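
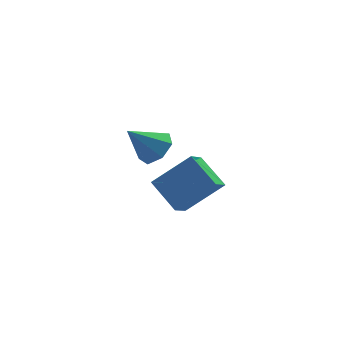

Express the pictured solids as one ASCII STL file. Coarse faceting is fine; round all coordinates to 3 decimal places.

solid 
facet normal 0.682 0.021 -0.731
outer loop
vertex 2.403 -3.083 1.732
vertex 1.799 -3.342 1.161
vertex 2.018 -2.531 1.389
endloop
endfacet
facet normal 0.178 0.606 0.775
outer loop
vertex 2.403 -3.083 1.732
vertex 2.018 -2.531 1.389
vertex 0.681 -3.378 2.359
endloop
endfacet
facet normal 0.682 0.021 -0.731
outer loop
vertex 2.018 -2.531 1.389
vertex 1.799 -3.342 1.161
vertex 1.469 -2.59 0.875
endloop
endfacet
facet normal -0.359 0.890 0.282
outer loop
vertex 2.018 -2.531 1.389
vertex 1.469 -2.59 0.875
vertex 0.681 -3.378 2.359
endloop
endfacet
facet normal 0.682 0.021 -0.731
outer loop
vertex 1.469 -2.59 0.875
vertex 1.799 -3.342 1.161
vertex 1.168 -3.214 0.576
endloop
endfacet
facet normal -0.847 0.498 -0.186
outer loop
vertex 1.469 -2.59 0.875
vertex 1.168 -3.214 0.576
vertex 0.681 -3.378 2.359
endloop
endfacet
facet normal 0.682 0.023 -0.731
outer loop
vertex 1.168 -3.214 0.576
vertex 1.799 -3.342 1.161
vertex 1.343 -3.935 0.717
endloop
endfacet
facet normal -0.920 -0.277 -0.277
outer loop
vertex 1.168 -3.214 0.576
vertex 1.343 -3.935 0.717
vertex 0.681 -3.378 2.359
endloop
endfacet
facet normal 0.682 0.023 -0.731
outer loop
vertex 1.343 -3.935 0.717
vertex 1.799 -3.342 1.161
vertex 1.862 -4.209 1.193
endloop
endfacet
facet normal -0.521 -0.850 0.078
outer loop
vertex 1.343 -3.935 0.717
vertex 1.862 -4.209 1.193
vertex 0.681 -3.378 2.359
endloop
endfacet
facet normal 0.682 0.023 -0.731
outer loop
vertex 1.862 -4.209 1.193
vertex 1.799 -3.342 1.161
vertex 2.333 -3.83 1.644
endloop
endfacet
facet normal 0.049 -0.789 0.612
outer loop
vertex 1.862 -4.209 1.193
vertex 2.333 -3.83 1.644
vertex 0.681 -3.378 2.359
endloop
endfacet
facet normal 0.682 0.022 -0.731
outer loop
vertex 2.333 -3.83 1.644
vertex 1.799 -3.342 1.161
vertex 2.403 -3.083 1.732
endloop
endfacet
facet normal 0.360 -0.142 0.922
outer loop
vertex 2.333 -3.83 1.644
vertex 2.403 -3.083 1.732
vertex 0.681 -3.378 2.359
endloop
endfacet
facet normal -0.775 0.031 -0.631
outer loop
vertex 2.19 -0.835 -2.645
vertex 2.829 -0.013 -3.39
vertex 2.859 -2.16 -3.533
endloop
endfacet
facet normal -0.499 -0.642 0.582
outer loop
vertex 4.511 -2.227 -2.19
vertex 2.19 -0.835 -2.645
vertex 2.859 -2.16 -3.533
endloop
endfacet
facet normal -0.775 0.031 -0.631
outer loop
vertex 2.859 -2.16 -3.533
vertex 2.829 -0.013 -3.39
vertex 3.498 -1.339 -4.278
endloop
endfacet
facet normal 0.386 -0.766 -0.513
outer loop
vertex 3.498 -1.339 -4.278
vertex 4.511 -2.227 -2.19
vertex 2.859 -2.16 -3.533
endloop
endfacet
facet normal -0.387 0.766 0.514
outer loop
vertex 2.19 -0.835 -2.645
vertex 4.481 -0.08 -2.047
vertex 2.829 -0.013 -3.39
endloop
endfacet
facet normal -0.499 -0.642 0.582
outer loop
vertex 3.842 -0.901 -1.302
vertex 2.19 -0.835 -2.645
vertex 4.511 -2.227 -2.19
endloop
endfacet
facet normal -0.386 0.766 0.513
outer loop
vertex 3.842 -0.901 -1.302
vertex 4.481 -0.08 -2.047
vertex 2.19 -0.835 -2.645
endloop
endfacet
facet normal 0.499 0.642 -0.582
outer loop
vertex 2.829 -0.013 -3.39
vertex 4.481 -0.08 -2.047
vertex 3.498 -1.339 -4.278
endloop
endfacet
facet normal 0.387 -0.766 -0.513
outer loop
vertex 5.15 -1.405 -2.935
vertex 4.511 -2.227 -2.19
vertex 3.498 -1.339 -4.278
endloop
endfacet
facet normal 0.499 0.642 -0.582
outer loop
vertex 3.498 -1.339 -4.278
vertex 4.481 -0.08 -2.047
vertex 5.15 -1.405 -2.935
endloop
endfacet
facet normal 0.775 -0.031 0.631
outer loop
vertex 5.15 -1.405 -2.935
vertex 3.842 -0.901 -1.302
vertex 4.511 -2.227 -2.19
endloop
endfacet
facet normal 0.775 -0.031 0.631
outer loop
vertex 4.481 -0.08 -2.047
vertex 3.842 -0.901 -1.302
vertex 5.15 -1.405 -2.935
endloop
endfacet

endsolid


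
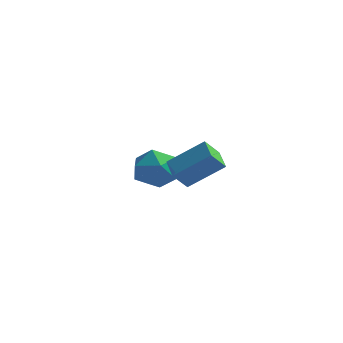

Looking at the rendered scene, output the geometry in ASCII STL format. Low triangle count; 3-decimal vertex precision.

solid 
facet normal -0.542 0.425 0.725
outer loop
vertex -3.742 4.926 -1.343
vertex -4.629 4.057 -1.496
vertex -3.696 3.863 -0.685
endloop
endfacet
facet normal 0.155 0.525 0.837
outer loop
vertex -3.742 4.926 -1.343
vertex -3.696 3.863 -0.685
vertex -2.649 4.339 -1.178
endloop
endfacet
facet normal 0.424 0.865 0.269
outer loop
vertex -3.742 4.926 -1.343
vertex -2.649 4.339 -1.178
vertex -2.936 4.827 -2.295
endloop
endfacet
facet normal -0.108 0.975 -0.193
outer loop
vertex -3.742 4.926 -1.343
vertex -2.936 4.827 -2.295
vertex -4.159 4.653 -2.491
endloop
endfacet
facet normal -0.705 0.704 0.089
outer loop
vertex -3.742 4.926 -1.343
vertex -4.159 4.653 -2.491
vertex -4.629 4.057 -1.496
endloop
endfacet
facet normal 0.466 -0.116 0.877
outer loop
vertex -2.649 4.339 -1.178
vertex -3.696 3.863 -0.685
vertex -2.861 3.107 -1.229
endloop
endfacet
facet normal -0.663 -0.277 0.696
outer loop
vertex -3.696 3.863 -0.685
vertex -4.629 4.057 -1.496
vertex -4.084 2.933 -1.425
endloop
endfacet
facet normal -0.927 0.173 -0.334
outer loop
vertex -4.629 4.057 -1.496
vertex -4.159 4.653 -2.491
vertex -4.371 3.421 -2.542
endloop
endfacet
facet normal 0.040 0.612 -0.790
outer loop
vertex -4.159 4.653 -2.491
vertex -2.936 4.827 -2.295
vertex -3.324 3.897 -3.035
endloop
endfacet
facet normal 0.900 0.434 -0.042
outer loop
vertex -2.936 4.827 -2.295
vertex -2.649 4.339 -1.178
vertex -2.391 3.703 -2.224
endloop
endfacet
facet normal 0.108 -0.975 0.193
outer loop
vertex -3.278 2.834 -2.377
vertex -2.861 3.107 -1.229
vertex -4.084 2.933 -1.425
endloop
endfacet
facet normal -0.424 -0.865 -0.269
outer loop
vertex -3.278 2.834 -2.377
vertex -4.084 2.933 -1.425
vertex -4.371 3.421 -2.542
endloop
endfacet
facet normal -0.155 -0.525 -0.837
outer loop
vertex -3.278 2.834 -2.377
vertex -4.371 3.421 -2.542
vertex -3.324 3.897 -3.035
endloop
endfacet
facet normal 0.542 -0.425 -0.725
outer loop
vertex -3.278 2.834 -2.377
vertex -3.324 3.897 -3.035
vertex -2.391 3.703 -2.224
endloop
endfacet
facet normal 0.705 -0.704 -0.089
outer loop
vertex -3.278 2.834 -2.377
vertex -2.391 3.703 -2.224
vertex -2.861 3.107 -1.229
endloop
endfacet
facet normal -0.040 -0.612 0.790
outer loop
vertex -4.084 2.933 -1.425
vertex -2.861 3.107 -1.229
vertex -3.696 3.863 -0.685
endloop
endfacet
facet normal -0.900 -0.434 0.042
outer loop
vertex -4.371 3.421 -2.542
vertex -4.084 2.933 -1.425
vertex -4.629 4.057 -1.496
endloop
endfacet
facet normal -0.466 0.116 -0.877
outer loop
vertex -3.324 3.897 -3.035
vertex -4.371 3.421 -2.542
vertex -4.159 4.653 -2.491
endloop
endfacet
facet normal 0.663 0.277 -0.696
outer loop
vertex -2.391 3.703 -2.224
vertex -3.324 3.897 -3.035
vertex -2.936 4.827 -2.295
endloop
endfacet
facet normal 0.927 -0.173 0.334
outer loop
vertex -2.861 3.107 -1.229
vertex -2.391 3.703 -2.224
vertex -2.649 4.339 -1.178
endloop
endfacet
facet normal -0.336 -0.573 0.747
outer loop
vertex 1.946 -1.643 2.303
vertex 1.231 -0.791 2.634
vertex 0.536 -2.365 1.115
endloop
endfacet
facet normal 0.616 -0.734 -0.286
outer loop
vertex 0.909 -1.729 0.286
vertex 1.946 -1.643 2.303
vertex 0.536 -2.365 1.115
endloop
endfacet
facet normal -0.336 -0.573 0.747
outer loop
vertex 0.536 -2.365 1.115
vertex 1.231 -0.791 2.634
vertex -0.179 -1.513 1.446
endloop
endfacet
facet normal -0.712 -0.364 -0.600
outer loop
vertex -0.179 -1.513 1.446
vertex 0.909 -1.729 0.286
vertex 0.536 -2.365 1.115
endloop
endfacet
facet normal 0.712 0.364 0.600
outer loop
vertex 1.946 -1.643 2.303
vertex 1.604 -0.155 1.805
vertex 1.231 -0.791 2.634
endloop
endfacet
facet normal 0.616 -0.734 -0.286
outer loop
vertex 2.319 -1.007 1.474
vertex 1.946 -1.643 2.303
vertex 0.909 -1.729 0.286
endloop
endfacet
facet normal 0.712 0.364 0.600
outer loop
vertex 2.319 -1.007 1.474
vertex 1.604 -0.155 1.805
vertex 1.946 -1.643 2.303
endloop
endfacet
facet normal -0.616 0.734 0.286
outer loop
vertex 1.231 -0.791 2.634
vertex 1.604 -0.155 1.805
vertex -0.179 -1.513 1.446
endloop
endfacet
facet normal -0.712 -0.364 -0.600
outer loop
vertex 0.194 -0.877 0.617
vertex 0.909 -1.729 0.286
vertex -0.179 -1.513 1.446
endloop
endfacet
facet normal -0.616 0.734 0.286
outer loop
vertex -0.179 -1.513 1.446
vertex 1.604 -0.155 1.805
vertex 0.194 -0.877 0.617
endloop
endfacet
facet normal 0.336 0.573 -0.747
outer loop
vertex 0.194 -0.877 0.617
vertex 2.319 -1.007 1.474
vertex 0.909 -1.729 0.286
endloop
endfacet
facet normal 0.336 0.573 -0.747
outer loop
vertex 1.604 -0.155 1.805
vertex 2.319 -1.007 1.474
vertex 0.194 -0.877 0.617
endloop
endfacet

endsolid


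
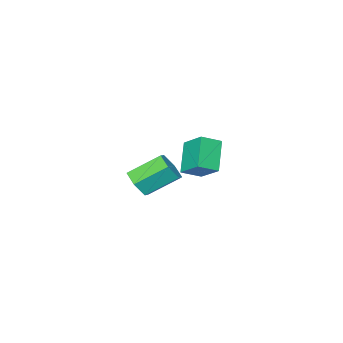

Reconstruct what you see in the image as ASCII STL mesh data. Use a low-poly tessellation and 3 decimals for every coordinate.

solid 
facet normal 0.687 -0.466 -0.558
outer loop
vertex 2.824 -1.382 1.058
vertex 2.402 -1.151 0.345
vertex 3.012 -0.639 0.669
endloop
endfacet
facet normal 0.693 0.189 0.696
outer loop
vertex 2.824 -1.382 1.058
vertex 3.012 -0.639 0.669
vertex 1.58 -0.541 2.068
endloop
endfacet
facet normal 0.693 0.189 0.696
outer loop
vertex 1.58 -0.541 2.068
vertex 3.012 -0.639 0.669
vertex 1.768 0.203 1.679
endloop
endfacet
facet normal -0.687 0.465 0.558
outer loop
vertex 1.58 -0.541 2.068
vertex 1.768 0.203 1.679
vertex 1.158 -0.309 1.355
endloop
endfacet
facet normal 0.687 -0.465 -0.559
outer loop
vertex 3.012 -0.639 0.669
vertex 2.402 -1.151 0.345
vertex 2.59 -0.407 -0.043
endloop
endfacet
facet normal 0.536 0.843 -0.043
outer loop
vertex 3.012 -0.639 0.669
vertex 2.59 -0.407 -0.043
vertex 1.768 0.203 1.679
endloop
endfacet
facet normal 0.536 0.843 -0.043
outer loop
vertex 1.768 0.203 1.679
vertex 2.59 -0.407 -0.043
vertex 1.346 0.435 0.966
endloop
endfacet
facet normal -0.687 0.465 0.558
outer loop
vertex 1.768 0.203 1.679
vertex 1.346 0.435 0.966
vertex 1.158 -0.309 1.355
endloop
endfacet
facet normal 0.687 -0.465 -0.558
outer loop
vertex 2.59 -0.407 -0.043
vertex 2.402 -1.151 0.345
vertex 1.98 -0.919 -0.368
endloop
endfacet
facet normal -0.156 0.655 -0.739
outer loop
vertex 2.59 -0.407 -0.043
vertex 1.98 -0.919 -0.368
vertex 1.346 0.435 0.966
endloop
endfacet
facet normal -0.158 0.655 -0.739
outer loop
vertex 1.346 0.435 0.966
vertex 1.98 -0.919 -0.368
vertex 0.736 -0.078 0.642
endloop
endfacet
facet normal -0.687 0.465 0.558
outer loop
vertex 1.346 0.435 0.966
vertex 0.736 -0.078 0.642
vertex 1.158 -0.309 1.355
endloop
endfacet
facet normal 0.687 -0.465 -0.558
outer loop
vertex 1.98 -0.919 -0.368
vertex 2.402 -1.151 0.345
vertex 1.792 -1.663 0.021
endloop
endfacet
facet normal -0.693 -0.189 -0.696
outer loop
vertex 1.98 -0.919 -0.368
vertex 1.792 -1.663 0.021
vertex 0.736 -0.078 0.642
endloop
endfacet
facet normal -0.693 -0.189 -0.696
outer loop
vertex 0.736 -0.078 0.642
vertex 1.792 -1.663 0.021
vertex 0.548 -0.821 1.031
endloop
endfacet
facet normal -0.687 0.466 0.558
outer loop
vertex 0.736 -0.078 0.642
vertex 0.548 -0.821 1.031
vertex 1.158 -0.309 1.355
endloop
endfacet
facet normal 0.687 -0.465 -0.558
outer loop
vertex 1.792 -1.663 0.021
vertex 2.402 -1.151 0.345
vertex 2.214 -1.895 0.734
endloop
endfacet
facet normal -0.536 -0.843 0.043
outer loop
vertex 1.792 -1.663 0.021
vertex 2.214 -1.895 0.734
vertex 0.548 -0.821 1.031
endloop
endfacet
facet normal -0.536 -0.843 0.043
outer loop
vertex 0.548 -0.821 1.031
vertex 2.214 -1.895 0.734
vertex 0.97 -1.053 1.743
endloop
endfacet
facet normal -0.687 0.465 0.559
outer loop
vertex 0.548 -0.821 1.031
vertex 0.97 -1.053 1.743
vertex 1.158 -0.309 1.355
endloop
endfacet
facet normal 0.687 -0.465 -0.558
outer loop
vertex 2.214 -1.895 0.734
vertex 2.402 -1.151 0.345
vertex 2.824 -1.382 1.058
endloop
endfacet
facet normal 0.157 -0.654 0.740
outer loop
vertex 2.214 -1.895 0.734
vertex 2.824 -1.382 1.058
vertex 0.97 -1.053 1.743
endloop
endfacet
facet normal 0.157 -0.656 0.739
outer loop
vertex 0.97 -1.053 1.743
vertex 2.824 -1.382 1.058
vertex 1.58 -0.541 2.068
endloop
endfacet
facet normal -0.687 0.465 0.558
outer loop
vertex 0.97 -1.053 1.743
vertex 1.58 -0.541 2.068
vertex 1.158 -0.309 1.355
endloop
endfacet
facet normal -0.496 -0.455 0.740
outer loop
vertex -3.668 -5.15 -0.171
vertex -3.595 -3.811 0.701
vertex -4.674 -4.797 -0.629
endloop
endfacet
facet normal -0.046 -0.837 -0.545
outer loop
vertex -3.725 -3.929 -2.041
vertex -3.668 -5.15 -0.171
vertex -4.674 -4.797 -0.629
endloop
endfacet
facet normal -0.497 -0.454 0.740
outer loop
vertex -4.674 -4.797 -0.629
vertex -3.595 -3.811 0.701
vertex -4.6 -3.458 0.243
endloop
endfacet
facet normal -0.867 0.305 -0.395
outer loop
vertex -4.6 -3.458 0.243
vertex -3.725 -3.929 -2.041
vertex -4.674 -4.797 -0.629
endloop
endfacet
facet normal 0.867 -0.305 0.395
outer loop
vertex -3.668 -5.15 -0.171
vertex -2.646 -2.943 -0.711
vertex -3.595 -3.811 0.701
endloop
endfacet
facet normal -0.046 -0.837 -0.545
outer loop
vertex -2.72 -4.282 -1.583
vertex -3.668 -5.15 -0.171
vertex -3.725 -3.929 -2.041
endloop
endfacet
facet normal 0.867 -0.305 0.395
outer loop
vertex -2.72 -4.282 -1.583
vertex -2.646 -2.943 -0.711
vertex -3.668 -5.15 -0.171
endloop
endfacet
facet normal 0.046 0.837 0.545
outer loop
vertex -3.595 -3.811 0.701
vertex -2.646 -2.943 -0.711
vertex -4.6 -3.458 0.243
endloop
endfacet
facet normal -0.867 0.304 -0.395
outer loop
vertex -3.652 -2.59 -1.169
vertex -3.725 -3.929 -2.041
vertex -4.6 -3.458 0.243
endloop
endfacet
facet normal 0.046 0.837 0.545
outer loop
vertex -4.6 -3.458 0.243
vertex -2.646 -2.943 -0.711
vertex -3.652 -2.59 -1.169
endloop
endfacet
facet normal 0.497 0.454 -0.739
outer loop
vertex -3.652 -2.59 -1.169
vertex -2.72 -4.282 -1.583
vertex -3.725 -3.929 -2.041
endloop
endfacet
facet normal 0.496 0.454 -0.740
outer loop
vertex -2.646 -2.943 -0.711
vertex -2.72 -4.282 -1.583
vertex -3.652 -2.59 -1.169
endloop
endfacet

endsolid


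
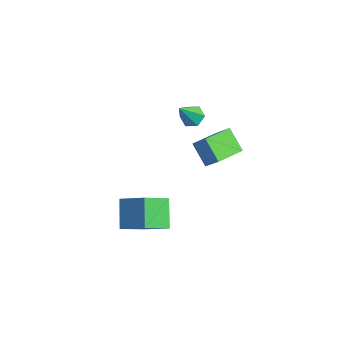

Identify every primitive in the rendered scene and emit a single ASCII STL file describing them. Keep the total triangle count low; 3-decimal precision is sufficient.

solid 
facet normal -0.078 0.559 -0.826
outer loop
vertex 0.917 1.171 2.666
vertex 0.333 1.338 2.834
vertex 0.826 1.683 3.021
endloop
endfacet
facet normal 0.963 -0.014 0.267
outer loop
vertex 0.917 1.171 2.666
vertex 0.826 1.683 3.021
vertex 0.467 0.382 4.246
endloop
endfacet
facet normal -0.078 0.559 -0.826
outer loop
vertex 0.826 1.683 3.021
vertex 0.333 1.338 2.834
vertex 0.242 1.85 3.189
endloop
endfacet
facet normal 0.374 0.579 0.725
outer loop
vertex 0.826 1.683 3.021
vertex 0.242 1.85 3.189
vertex 0.467 0.382 4.246
endloop
endfacet
facet normal -0.079 0.559 -0.826
outer loop
vertex 0.242 1.85 3.189
vertex 0.333 1.338 2.834
vertex -0.251 1.504 3.002
endloop
endfacet
facet normal -0.565 0.423 0.708
outer loop
vertex 0.242 1.85 3.189
vertex -0.251 1.504 3.002
vertex 0.467 0.382 4.246
endloop
endfacet
facet normal -0.079 0.558 -0.826
outer loop
vertex -0.251 1.504 3.002
vertex 0.333 1.338 2.834
vertex -0.159 0.992 2.647
endloop
endfacet
facet normal -0.916 -0.327 0.234
outer loop
vertex -0.251 1.504 3.002
vertex -0.159 0.992 2.647
vertex 0.467 0.382 4.246
endloop
endfacet
facet normal -0.079 0.558 -0.826
outer loop
vertex -0.159 0.992 2.647
vertex 0.333 1.338 2.834
vertex 0.425 0.826 2.479
endloop
endfacet
facet normal -0.325 -0.919 -0.223
outer loop
vertex -0.159 0.992 2.647
vertex 0.425 0.826 2.479
vertex 0.467 0.382 4.246
endloop
endfacet
facet normal -0.078 0.559 -0.826
outer loop
vertex 0.425 0.826 2.479
vertex 0.333 1.338 2.834
vertex 0.917 1.171 2.666
endloop
endfacet
facet normal 0.613 -0.763 -0.206
outer loop
vertex 0.425 0.826 2.479
vertex 0.917 1.171 2.666
vertex 0.467 0.382 4.246
endloop
endfacet
facet normal -0.603 0.503 0.619
outer loop
vertex -0.356 -2.623 -1.617
vertex 0.892 -2.135 -0.799
vertex -0.234 -1.205 -2.651
endloop
endfacet
facet normal -0.795 -0.311 -0.521
outer loop
vertex 0.748 -2.025 -3.661
vertex -0.356 -2.623 -1.617
vertex -0.234 -1.205 -2.651
endloop
endfacet
facet normal -0.603 0.503 0.619
outer loop
vertex -0.234 -1.205 -2.651
vertex 0.892 -2.135 -0.799
vertex 1.014 -0.716 -1.834
endloop
endfacet
facet normal 0.069 0.806 -0.588
outer loop
vertex 1.014 -0.716 -1.834
vertex 0.748 -2.025 -3.661
vertex -0.234 -1.205 -2.651
endloop
endfacet
facet normal -0.070 -0.806 0.587
outer loop
vertex -0.356 -2.623 -1.617
vertex 1.874 -2.955 -1.809
vertex 0.892 -2.135 -0.799
endloop
endfacet
facet normal -0.795 -0.311 -0.521
outer loop
vertex 0.626 -3.444 -2.626
vertex -0.356 -2.623 -1.617
vertex 0.748 -2.025 -3.661
endloop
endfacet
facet normal -0.069 -0.806 0.588
outer loop
vertex 0.626 -3.444 -2.626
vertex 1.874 -2.955 -1.809
vertex -0.356 -2.623 -1.617
endloop
endfacet
facet normal 0.795 0.311 0.520
outer loop
vertex 0.892 -2.135 -0.799
vertex 1.874 -2.955 -1.809
vertex 1.014 -0.716 -1.834
endloop
endfacet
facet normal 0.070 0.806 -0.588
outer loop
vertex 1.996 -1.537 -2.843
vertex 0.748 -2.025 -3.661
vertex 1.014 -0.716 -1.834
endloop
endfacet
facet normal 0.795 0.311 0.521
outer loop
vertex 1.014 -0.716 -1.834
vertex 1.874 -2.955 -1.809
vertex 1.996 -1.537 -2.843
endloop
endfacet
facet normal 0.603 -0.503 -0.619
outer loop
vertex 1.996 -1.537 -2.843
vertex 0.626 -3.444 -2.626
vertex 0.748 -2.025 -3.661
endloop
endfacet
facet normal 0.603 -0.503 -0.619
outer loop
vertex 1.874 -2.955 -1.809
vertex 0.626 -3.444 -2.626
vertex 1.996 -1.537 -2.843
endloop
endfacet
facet normal -0.636 -0.158 -0.756
outer loop
vertex 0.381 1.316 0.676
vertex 0.329 2.909 0.386
vertex 1.453 1.192 -0.2
endloop
endfacet
facet normal 0.032 -0.983 0.179
outer loop
vertex 2.171 1.371 0.654
vertex 0.381 1.316 0.676
vertex 1.453 1.192 -0.2
endloop
endfacet
facet normal -0.635 -0.158 -0.756
outer loop
vertex 1.453 1.192 -0.2
vertex 0.329 2.909 0.386
vertex 1.402 2.785 -0.49
endloop
endfacet
facet normal 0.772 -0.090 -0.630
outer loop
vertex 1.402 2.785 -0.49
vertex 2.171 1.371 0.654
vertex 1.453 1.192 -0.2
endloop
endfacet
facet normal -0.772 0.089 0.630
outer loop
vertex 0.381 1.316 0.676
vertex 1.047 3.088 1.24
vertex 0.329 2.909 0.386
endloop
endfacet
facet normal 0.032 -0.983 0.179
outer loop
vertex 1.098 1.495 1.53
vertex 0.381 1.316 0.676
vertex 2.171 1.371 0.654
endloop
endfacet
facet normal -0.772 0.090 0.629
outer loop
vertex 1.098 1.495 1.53
vertex 1.047 3.088 1.24
vertex 0.381 1.316 0.676
endloop
endfacet
facet normal -0.032 0.983 -0.179
outer loop
vertex 0.329 2.909 0.386
vertex 1.047 3.088 1.24
vertex 1.402 2.785 -0.49
endloop
endfacet
facet normal 0.772 -0.089 -0.629
outer loop
vertex 2.119 2.964 0.364
vertex 2.171 1.371 0.654
vertex 1.402 2.785 -0.49
endloop
endfacet
facet normal -0.032 0.983 -0.179
outer loop
vertex 1.402 2.785 -0.49
vertex 1.047 3.088 1.24
vertex 2.119 2.964 0.364
endloop
endfacet
facet normal 0.635 0.158 0.756
outer loop
vertex 2.119 2.964 0.364
vertex 1.098 1.495 1.53
vertex 2.171 1.371 0.654
endloop
endfacet
facet normal 0.636 0.158 0.756
outer loop
vertex 1.047 3.088 1.24
vertex 1.098 1.495 1.53
vertex 2.119 2.964 0.364
endloop
endfacet

endsolid


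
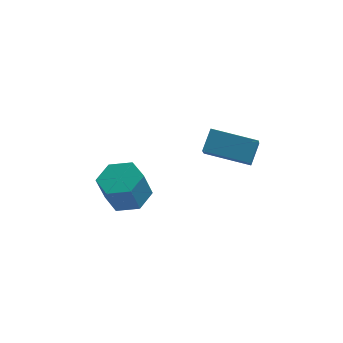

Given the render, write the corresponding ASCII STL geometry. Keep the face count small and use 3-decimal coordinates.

solid 
facet normal -0.974 0.117 0.192
outer loop
vertex 1.298 1.4 3.207
vertex 1.564 2.178 4.081
vertex 1.23 2.708 2.062
endloop
endfacet
facet normal -0.221 -0.649 -0.728
outer loop
vertex 3.276 2.462 1.659
vertex 1.298 1.4 3.207
vertex 1.23 2.708 2.062
endloop
endfacet
facet normal -0.974 0.117 0.192
outer loop
vertex 1.23 2.708 2.062
vertex 1.564 2.178 4.081
vertex 1.496 3.487 2.936
endloop
endfacet
facet normal -0.039 0.752 -0.658
outer loop
vertex 1.496 3.487 2.936
vertex 3.276 2.462 1.659
vertex 1.23 2.708 2.062
endloop
endfacet
facet normal 0.039 -0.752 0.658
outer loop
vertex 1.298 1.4 3.207
vertex 3.61 1.932 3.678
vertex 1.564 2.178 4.081
endloop
endfacet
facet normal -0.222 -0.648 -0.728
outer loop
vertex 3.344 1.153 2.804
vertex 1.298 1.4 3.207
vertex 3.276 2.462 1.659
endloop
endfacet
facet normal 0.039 -0.752 0.658
outer loop
vertex 3.344 1.153 2.804
vertex 3.61 1.932 3.678
vertex 1.298 1.4 3.207
endloop
endfacet
facet normal 0.221 0.649 0.728
outer loop
vertex 1.564 2.178 4.081
vertex 3.61 1.932 3.678
vertex 1.496 3.487 2.936
endloop
endfacet
facet normal -0.039 0.752 -0.658
outer loop
vertex 3.542 3.24 2.533
vertex 3.276 2.462 1.659
vertex 1.496 3.487 2.936
endloop
endfacet
facet normal 0.222 0.649 0.728
outer loop
vertex 1.496 3.487 2.936
vertex 3.61 1.932 3.678
vertex 3.542 3.24 2.533
endloop
endfacet
facet normal 0.974 -0.117 -0.192
outer loop
vertex 3.542 3.24 2.533
vertex 3.344 1.153 2.804
vertex 3.276 2.462 1.659
endloop
endfacet
facet normal 0.974 -0.117 -0.192
outer loop
vertex 3.61 1.932 3.678
vertex 3.344 1.153 2.804
vertex 3.542 3.24 2.533
endloop
endfacet
facet normal 0.188 0.311 -0.932
outer loop
vertex -1.631 3.25 -2.331
vertex -2.254 4.129 -2.163
vertex -1.189 4.165 -1.936
endloop
endfacet
facet normal 0.895 -0.446 0.031
outer loop
vertex -1.631 3.25 -2.331
vertex -1.189 4.165 -1.936
vertex -1.943 2.733 -0.785
endloop
endfacet
facet normal 0.894 -0.447 0.030
outer loop
vertex -1.943 2.733 -0.785
vertex -1.189 4.165 -1.936
vertex -1.5 3.647 -0.39
endloop
endfacet
facet normal -0.188 -0.312 0.931
outer loop
vertex -1.943 2.733 -0.785
vertex -1.5 3.647 -0.39
vertex -2.566 3.611 -0.617
endloop
endfacet
facet normal 0.188 0.311 -0.931
outer loop
vertex -1.189 4.165 -1.936
vertex -2.254 4.129 -2.163
vertex -1.811 5.043 -1.768
endloop
endfacet
facet normal 0.799 0.503 0.329
outer loop
vertex -1.189 4.165 -1.936
vertex -1.811 5.043 -1.768
vertex -1.5 3.647 -0.39
endloop
endfacet
facet normal 0.799 0.503 0.330
outer loop
vertex -1.5 3.647 -0.39
vertex -1.811 5.043 -1.768
vertex -2.123 4.526 -0.222
endloop
endfacet
facet normal -0.188 -0.311 0.932
outer loop
vertex -1.5 3.647 -0.39
vertex -2.123 4.526 -0.222
vertex -2.566 3.611 -0.617
endloop
endfacet
facet normal 0.188 0.312 -0.931
outer loop
vertex -1.811 5.043 -1.768
vertex -2.254 4.129 -2.163
vertex -2.877 5.007 -1.995
endloop
endfacet
facet normal -0.096 0.950 0.298
outer loop
vertex -1.811 5.043 -1.768
vertex -2.877 5.007 -1.995
vertex -2.123 4.526 -0.222
endloop
endfacet
facet normal -0.096 0.950 0.298
outer loop
vertex -2.123 4.526 -0.222
vertex -2.877 5.007 -1.995
vertex -3.189 4.49 -0.449
endloop
endfacet
facet normal -0.188 -0.311 0.932
outer loop
vertex -2.123 4.526 -0.222
vertex -3.189 4.49 -0.449
vertex -2.566 3.611 -0.617
endloop
endfacet
facet normal 0.188 0.312 -0.931
outer loop
vertex -2.877 5.007 -1.995
vertex -2.254 4.129 -2.163
vertex -3.32 4.093 -2.39
endloop
endfacet
facet normal -0.894 0.447 -0.031
outer loop
vertex -2.877 5.007 -1.995
vertex -3.32 4.093 -2.39
vertex -3.189 4.49 -0.449
endloop
endfacet
facet normal -0.895 0.445 -0.031
outer loop
vertex -3.189 4.49 -0.449
vertex -3.32 4.093 -2.39
vertex -3.631 3.575 -0.844
endloop
endfacet
facet normal -0.188 -0.311 0.932
outer loop
vertex -3.189 4.49 -0.449
vertex -3.631 3.575 -0.844
vertex -2.566 3.611 -0.617
endloop
endfacet
facet normal 0.188 0.311 -0.932
outer loop
vertex -3.32 4.093 -2.39
vertex -2.254 4.129 -2.163
vertex -2.697 3.214 -2.558
endloop
endfacet
facet normal -0.799 -0.503 -0.329
outer loop
vertex -3.32 4.093 -2.39
vertex -2.697 3.214 -2.558
vertex -3.631 3.575 -0.844
endloop
endfacet
facet normal -0.799 -0.503 -0.329
outer loop
vertex -3.631 3.575 -0.844
vertex -2.697 3.214 -2.558
vertex -3.009 2.697 -1.012
endloop
endfacet
facet normal -0.188 -0.311 0.931
outer loop
vertex -3.631 3.575 -0.844
vertex -3.009 2.697 -1.012
vertex -2.566 3.611 -0.617
endloop
endfacet
facet normal 0.188 0.311 -0.932
outer loop
vertex -2.697 3.214 -2.558
vertex -2.254 4.129 -2.163
vertex -1.631 3.25 -2.331
endloop
endfacet
facet normal 0.096 -0.950 -0.298
outer loop
vertex -2.697 3.214 -2.558
vertex -1.631 3.25 -2.331
vertex -3.009 2.697 -1.012
endloop
endfacet
facet normal 0.096 -0.950 -0.298
outer loop
vertex -3.009 2.697 -1.012
vertex -1.631 3.25 -2.331
vertex -1.943 2.733 -0.785
endloop
endfacet
facet normal -0.188 -0.312 0.931
outer loop
vertex -3.009 2.697 -1.012
vertex -1.943 2.733 -0.785
vertex -2.566 3.611 -0.617
endloop
endfacet

endsolid


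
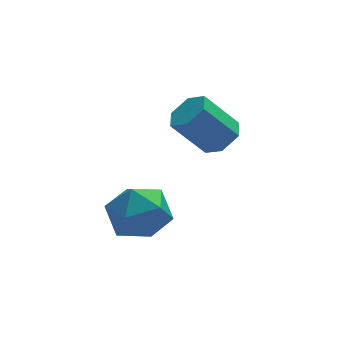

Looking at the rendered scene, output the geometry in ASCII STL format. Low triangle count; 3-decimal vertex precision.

solid 
facet normal 0.627 -0.150 -0.764
outer loop
vertex 3.4 -0.741 0.07
vertex 3.033 -0.188 -0.34
vertex 3.636 0.001 0.118
endloop
endfacet
facet normal 0.718 -0.270 0.642
outer loop
vertex 3.4 -0.741 0.07
vertex 3.636 0.001 0.118
vertex 2.334 -0.485 1.369
endloop
endfacet
facet normal 0.718 -0.270 0.642
outer loop
vertex 2.334 -0.485 1.369
vertex 3.636 0.001 0.118
vertex 2.57 0.257 1.417
endloop
endfacet
facet normal -0.627 0.150 0.765
outer loop
vertex 2.334 -0.485 1.369
vertex 2.57 0.257 1.417
vertex 1.967 0.068 0.96
endloop
endfacet
facet normal 0.627 -0.150 -0.764
outer loop
vertex 3.636 0.001 0.118
vertex 3.033 -0.188 -0.34
vertex 3.269 0.554 -0.292
endloop
endfacet
facet normal 0.621 0.689 0.374
outer loop
vertex 3.636 0.001 0.118
vertex 3.269 0.554 -0.292
vertex 2.57 0.257 1.417
endloop
endfacet
facet normal 0.621 0.689 0.374
outer loop
vertex 2.57 0.257 1.417
vertex 3.269 0.554 -0.292
vertex 2.203 0.81 1.007
endloop
endfacet
facet normal -0.627 0.151 0.765
outer loop
vertex 2.57 0.257 1.417
vertex 2.203 0.81 1.007
vertex 1.967 0.068 0.96
endloop
endfacet
facet normal 0.627 -0.150 -0.765
outer loop
vertex 3.269 0.554 -0.292
vertex 3.033 -0.188 -0.34
vertex 2.666 0.365 -0.749
endloop
endfacet
facet normal -0.097 0.958 -0.268
outer loop
vertex 3.269 0.554 -0.292
vertex 2.666 0.365 -0.749
vertex 2.203 0.81 1.007
endloop
endfacet
facet normal -0.097 0.958 -0.268
outer loop
vertex 2.203 0.81 1.007
vertex 2.666 0.365 -0.749
vertex 1.6 0.621 0.55
endloop
endfacet
facet normal -0.627 0.151 0.765
outer loop
vertex 2.203 0.81 1.007
vertex 1.6 0.621 0.55
vertex 1.967 0.068 0.96
endloop
endfacet
facet normal 0.627 -0.150 -0.765
outer loop
vertex 2.666 0.365 -0.749
vertex 3.033 -0.188 -0.34
vertex 2.43 -0.377 -0.797
endloop
endfacet
facet normal -0.718 0.270 -0.642
outer loop
vertex 2.666 0.365 -0.749
vertex 2.43 -0.377 -0.797
vertex 1.6 0.621 0.55
endloop
endfacet
facet normal -0.718 0.270 -0.642
outer loop
vertex 1.6 0.621 0.55
vertex 2.43 -0.377 -0.797
vertex 1.364 -0.121 0.502
endloop
endfacet
facet normal -0.627 0.150 0.764
outer loop
vertex 1.6 0.621 0.55
vertex 1.364 -0.121 0.502
vertex 1.967 0.068 0.96
endloop
endfacet
facet normal 0.627 -0.151 -0.765
outer loop
vertex 2.43 -0.377 -0.797
vertex 3.033 -0.188 -0.34
vertex 2.797 -0.93 -0.387
endloop
endfacet
facet normal -0.621 -0.689 -0.374
outer loop
vertex 2.43 -0.377 -0.797
vertex 2.797 -0.93 -0.387
vertex 1.364 -0.121 0.502
endloop
endfacet
facet normal -0.621 -0.689 -0.374
outer loop
vertex 1.364 -0.121 0.502
vertex 2.797 -0.93 -0.387
vertex 1.731 -0.674 0.912
endloop
endfacet
facet normal -0.627 0.150 0.764
outer loop
vertex 1.364 -0.121 0.502
vertex 1.731 -0.674 0.912
vertex 1.967 0.068 0.96
endloop
endfacet
facet normal 0.627 -0.151 -0.765
outer loop
vertex 2.797 -0.93 -0.387
vertex 3.033 -0.188 -0.34
vertex 3.4 -0.741 0.07
endloop
endfacet
facet normal 0.097 -0.958 0.268
outer loop
vertex 2.797 -0.93 -0.387
vertex 3.4 -0.741 0.07
vertex 1.731 -0.674 0.912
endloop
endfacet
facet normal 0.097 -0.958 0.268
outer loop
vertex 1.731 -0.674 0.912
vertex 3.4 -0.741 0.07
vertex 2.334 -0.485 1.369
endloop
endfacet
facet normal -0.627 0.150 0.765
outer loop
vertex 1.731 -0.674 0.912
vertex 2.334 -0.485 1.369
vertex 1.967 0.068 0.96
endloop
endfacet
facet normal -0.502 0.567 0.653
outer loop
vertex -1.458 -2.951 -0.534
vertex -0.679 -3.137 0.226
vertex -0.59 -2.273 -0.456
endloop
endfacet
facet normal -0.615 0.789 -0.016
outer loop
vertex -1.458 -2.951 -0.534
vertex -0.59 -2.273 -0.456
vertex -0.961 -2.582 -1.449
endloop
endfacet
facet normal -0.890 0.243 -0.385
outer loop
vertex -1.458 -2.951 -0.534
vertex -0.961 -2.582 -1.449
vertex -1.279 -3.637 -1.381
endloop
endfacet
facet normal -0.947 -0.315 0.055
outer loop
vertex -1.458 -2.951 -0.534
vertex -1.279 -3.637 -1.381
vertex -1.105 -3.98 -0.346
endloop
endfacet
facet normal -0.708 -0.115 0.697
outer loop
vertex -1.458 -2.951 -0.534
vertex -1.105 -3.98 -0.346
vertex -0.679 -3.137 0.226
endloop
endfacet
facet normal 0.018 0.953 -0.303
outer loop
vertex -0.961 -2.582 -1.449
vertex -0.59 -2.273 -0.456
vertex 0.125 -2.54 -1.254
endloop
endfacet
facet normal 0.200 0.594 0.779
outer loop
vertex -0.59 -2.273 -0.456
vertex -0.679 -3.137 0.226
vertex 0.299 -2.883 -0.219
endloop
endfacet
facet normal -0.133 -0.510 0.850
outer loop
vertex -0.679 -3.137 0.226
vertex -1.105 -3.98 -0.346
vertex -0.019 -3.938 -0.151
endloop
endfacet
facet normal -0.521 -0.833 -0.188
outer loop
vertex -1.105 -3.98 -0.346
vertex -1.279 -3.637 -1.381
vertex -0.39 -4.247 -1.144
endloop
endfacet
facet normal -0.428 0.071 -0.901
outer loop
vertex -1.279 -3.637 -1.381
vertex -0.961 -2.582 -1.449
vertex -0.301 -3.383 -1.826
endloop
endfacet
facet normal 0.947 0.315 -0.055
outer loop
vertex 0.478 -3.569 -1.066
vertex 0.125 -2.54 -1.254
vertex 0.299 -2.883 -0.219
endloop
endfacet
facet normal 0.890 -0.243 0.385
outer loop
vertex 0.478 -3.569 -1.066
vertex 0.299 -2.883 -0.219
vertex -0.019 -3.938 -0.151
endloop
endfacet
facet normal 0.615 -0.789 0.016
outer loop
vertex 0.478 -3.569 -1.066
vertex -0.019 -3.938 -0.151
vertex -0.39 -4.247 -1.144
endloop
endfacet
facet normal 0.502 -0.567 -0.653
outer loop
vertex 0.478 -3.569 -1.066
vertex -0.39 -4.247 -1.144
vertex -0.301 -3.383 -1.826
endloop
endfacet
facet normal 0.708 0.115 -0.697
outer loop
vertex 0.478 -3.569 -1.066
vertex -0.301 -3.383 -1.826
vertex 0.125 -2.54 -1.254
endloop
endfacet
facet normal 0.521 0.833 0.188
outer loop
vertex 0.299 -2.883 -0.219
vertex 0.125 -2.54 -1.254
vertex -0.59 -2.273 -0.456
endloop
endfacet
facet normal 0.428 -0.071 0.901
outer loop
vertex -0.019 -3.938 -0.151
vertex 0.299 -2.883 -0.219
vertex -0.679 -3.137 0.226
endloop
endfacet
facet normal -0.018 -0.953 0.303
outer loop
vertex -0.39 -4.247 -1.144
vertex -0.019 -3.938 -0.151
vertex -1.105 -3.98 -0.346
endloop
endfacet
facet normal -0.200 -0.594 -0.779
outer loop
vertex -0.301 -3.383 -1.826
vertex -0.39 -4.247 -1.144
vertex -1.279 -3.637 -1.381
endloop
endfacet
facet normal 0.133 0.510 -0.850
outer loop
vertex 0.125 -2.54 -1.254
vertex -0.301 -3.383 -1.826
vertex -0.961 -2.582 -1.449
endloop
endfacet

endsolid


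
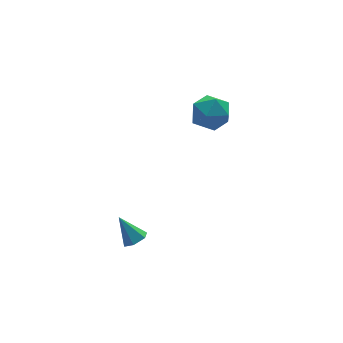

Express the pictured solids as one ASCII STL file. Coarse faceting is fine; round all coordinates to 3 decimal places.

solid 
facet normal 0.293 -0.549 -0.782
outer loop
vertex -2.254 -4.102 -2.116
vertex -2.512 -3.7 -2.495
vertex -1.93 -3.63 -2.326
endloop
endfacet
facet normal 0.643 -0.103 0.759
outer loop
vertex -2.254 -4.102 -2.116
vertex -1.93 -3.63 -2.326
vertex -2.928 -2.92 -1.385
endloop
endfacet
facet normal 0.293 -0.551 -0.782
outer loop
vertex -1.93 -3.63 -2.326
vertex -2.512 -3.7 -2.495
vertex -2.188 -3.228 -2.706
endloop
endfacet
facet normal 0.701 0.673 0.236
outer loop
vertex -1.93 -3.63 -2.326
vertex -2.188 -3.228 -2.706
vertex -2.928 -2.92 -1.385
endloop
endfacet
facet normal 0.293 -0.551 -0.782
outer loop
vertex -2.188 -3.228 -2.706
vertex -2.512 -3.7 -2.495
vertex -2.77 -3.298 -2.875
endloop
endfacet
facet normal -0.044 0.967 -0.250
outer loop
vertex -2.188 -3.228 -2.706
vertex -2.77 -3.298 -2.875
vertex -2.928 -2.92 -1.385
endloop
endfacet
facet normal 0.293 -0.551 -0.782
outer loop
vertex -2.77 -3.298 -2.875
vertex -2.512 -3.7 -2.495
vertex -3.094 -3.77 -2.664
endloop
endfacet
facet normal -0.847 0.486 -0.213
outer loop
vertex -2.77 -3.298 -2.875
vertex -3.094 -3.77 -2.664
vertex -2.928 -2.92 -1.385
endloop
endfacet
facet normal 0.293 -0.549 -0.783
outer loop
vertex -3.094 -3.77 -2.664
vertex -2.512 -3.7 -2.495
vertex -2.835 -4.172 -2.285
endloop
endfacet
facet normal -0.905 -0.290 0.310
outer loop
vertex -3.094 -3.77 -2.664
vertex -2.835 -4.172 -2.285
vertex -2.928 -2.92 -1.385
endloop
endfacet
facet normal 0.294 -0.549 -0.782
outer loop
vertex -2.835 -4.172 -2.285
vertex -2.512 -3.7 -2.495
vertex -2.254 -4.102 -2.116
endloop
endfacet
facet normal -0.161 -0.584 0.796
outer loop
vertex -2.835 -4.172 -2.285
vertex -2.254 -4.102 -2.116
vertex -2.928 -2.92 -1.385
endloop
endfacet
facet normal -0.106 0.467 0.878
outer loop
vertex 3.664 1.422 0.991
vertex 2.71 0.951 1.126
vertex 3.6 0.473 1.488
endloop
endfacet
facet normal 0.583 0.346 0.735
outer loop
vertex 3.664 1.422 0.991
vertex 3.6 0.473 1.488
vertex 4.384 0.656 0.78
endloop
endfacet
facet normal 0.739 0.663 0.115
outer loop
vertex 3.664 1.422 0.991
vertex 4.384 0.656 0.78
vertex 3.979 1.246 -0.019
endloop
endfacet
facet normal 0.147 0.981 -0.125
outer loop
vertex 3.664 1.422 0.991
vertex 3.979 1.246 -0.019
vertex 2.945 1.428 0.195
endloop
endfacet
facet normal -0.376 0.860 0.346
outer loop
vertex 3.664 1.422 0.991
vertex 2.945 1.428 0.195
vertex 2.71 0.951 1.126
endloop
endfacet
facet normal 0.670 -0.358 0.650
outer loop
vertex 4.384 0.656 0.78
vertex 3.6 0.473 1.488
vertex 3.875 -0.288 0.785
endloop
endfacet
facet normal -0.445 -0.161 0.881
outer loop
vertex 3.6 0.473 1.488
vertex 2.71 0.951 1.126
vertex 2.841 -0.106 0.999
endloop
endfacet
facet normal -0.880 0.475 0.021
outer loop
vertex 2.71 0.951 1.126
vertex 2.945 1.428 0.195
vertex 2.436 0.484 0.2
endloop
endfacet
facet normal -0.035 0.671 -0.740
outer loop
vertex 2.945 1.428 0.195
vertex 3.979 1.246 -0.019
vertex 3.22 0.667 -0.508
endloop
endfacet
facet normal 0.923 0.157 -0.352
outer loop
vertex 3.979 1.246 -0.019
vertex 4.384 0.656 0.78
vertex 4.11 0.189 -0.146
endloop
endfacet
facet normal -0.147 -0.981 0.125
outer loop
vertex 3.156 -0.282 -0.011
vertex 3.875 -0.288 0.785
vertex 2.841 -0.106 0.999
endloop
endfacet
facet normal -0.739 -0.663 -0.115
outer loop
vertex 3.156 -0.282 -0.011
vertex 2.841 -0.106 0.999
vertex 2.436 0.484 0.2
endloop
endfacet
facet normal -0.583 -0.346 -0.735
outer loop
vertex 3.156 -0.282 -0.011
vertex 2.436 0.484 0.2
vertex 3.22 0.667 -0.508
endloop
endfacet
facet normal 0.106 -0.467 -0.878
outer loop
vertex 3.156 -0.282 -0.011
vertex 3.22 0.667 -0.508
vertex 4.11 0.189 -0.146
endloop
endfacet
facet normal 0.376 -0.860 -0.346
outer loop
vertex 3.156 -0.282 -0.011
vertex 4.11 0.189 -0.146
vertex 3.875 -0.288 0.785
endloop
endfacet
facet normal 0.035 -0.671 0.740
outer loop
vertex 2.841 -0.106 0.999
vertex 3.875 -0.288 0.785
vertex 3.6 0.473 1.488
endloop
endfacet
facet normal -0.923 -0.157 0.352
outer loop
vertex 2.436 0.484 0.2
vertex 2.841 -0.106 0.999
vertex 2.71 0.951 1.126
endloop
endfacet
facet normal -0.670 0.358 -0.650
outer loop
vertex 3.22 0.667 -0.508
vertex 2.436 0.484 0.2
vertex 2.945 1.428 0.195
endloop
endfacet
facet normal 0.445 0.161 -0.881
outer loop
vertex 4.11 0.189 -0.146
vertex 3.22 0.667 -0.508
vertex 3.979 1.246 -0.019
endloop
endfacet
facet normal 0.880 -0.475 -0.021
outer loop
vertex 3.875 -0.288 0.785
vertex 4.11 0.189 -0.146
vertex 4.384 0.656 0.78
endloop
endfacet

endsolid


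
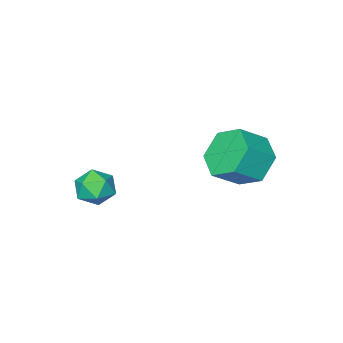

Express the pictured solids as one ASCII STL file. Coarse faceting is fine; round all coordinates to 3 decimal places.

solid 
facet normal -0.481 0.135 0.866
outer loop
vertex 2.612 -1.333 -1.087
vertex 2.014 -1.774 -1.35
vertex 2.613 -2.112 -0.965
endloop
endfacet
facet normal 0.225 0.151 0.963
outer loop
vertex 2.612 -1.333 -1.087
vertex 2.613 -2.112 -0.965
vertex 3.278 -1.745 -1.178
endloop
endfacet
facet normal 0.492 0.672 0.554
outer loop
vertex 2.612 -1.333 -1.087
vertex 3.278 -1.745 -1.178
vertex 3.09 -1.181 -1.696
endloop
endfacet
facet normal -0.049 0.977 0.205
outer loop
vertex 2.612 -1.333 -1.087
vertex 3.09 -1.181 -1.696
vertex 2.309 -1.198 -1.802
endloop
endfacet
facet normal -0.651 0.646 0.398
outer loop
vertex 2.612 -1.333 -1.087
vertex 2.309 -1.198 -1.802
vertex 2.014 -1.774 -1.35
endloop
endfacet
facet normal 0.493 -0.469 0.733
outer loop
vertex 3.278 -1.745 -1.178
vertex 2.613 -2.112 -0.965
vertex 3.091 -2.442 -1.498
endloop
endfacet
facet normal -0.650 -0.495 0.577
outer loop
vertex 2.613 -2.112 -0.965
vertex 2.014 -1.774 -1.35
vertex 2.31 -2.459 -1.604
endloop
endfacet
facet normal -0.926 0.332 -0.182
outer loop
vertex 2.014 -1.774 -1.35
vertex 2.309 -1.198 -1.802
vertex 2.122 -1.895 -2.122
endloop
endfacet
facet normal 0.048 0.868 -0.494
outer loop
vertex 2.309 -1.198 -1.802
vertex 3.09 -1.181 -1.696
vertex 2.787 -1.528 -2.335
endloop
endfacet
facet normal 0.925 0.373 0.071
outer loop
vertex 3.09 -1.181 -1.696
vertex 3.278 -1.745 -1.178
vertex 3.386 -1.866 -1.95
endloop
endfacet
facet normal 0.049 -0.977 -0.205
outer loop
vertex 2.788 -2.307 -2.213
vertex 3.091 -2.442 -1.498
vertex 2.31 -2.459 -1.604
endloop
endfacet
facet normal -0.492 -0.672 -0.554
outer loop
vertex 2.788 -2.307 -2.213
vertex 2.31 -2.459 -1.604
vertex 2.122 -1.895 -2.122
endloop
endfacet
facet normal -0.225 -0.151 -0.963
outer loop
vertex 2.788 -2.307 -2.213
vertex 2.122 -1.895 -2.122
vertex 2.787 -1.528 -2.335
endloop
endfacet
facet normal 0.481 -0.135 -0.866
outer loop
vertex 2.788 -2.307 -2.213
vertex 2.787 -1.528 -2.335
vertex 3.386 -1.866 -1.95
endloop
endfacet
facet normal 0.651 -0.646 -0.398
outer loop
vertex 2.788 -2.307 -2.213
vertex 3.386 -1.866 -1.95
vertex 3.091 -2.442 -1.498
endloop
endfacet
facet normal -0.048 -0.868 0.494
outer loop
vertex 2.31 -2.459 -1.604
vertex 3.091 -2.442 -1.498
vertex 2.613 -2.112 -0.965
endloop
endfacet
facet normal -0.925 -0.373 -0.071
outer loop
vertex 2.122 -1.895 -2.122
vertex 2.31 -2.459 -1.604
vertex 2.014 -1.774 -1.35
endloop
endfacet
facet normal -0.493 0.469 -0.733
outer loop
vertex 2.787 -1.528 -2.335
vertex 2.122 -1.895 -2.122
vertex 2.309 -1.198 -1.802
endloop
endfacet
facet normal 0.650 0.495 -0.577
outer loop
vertex 3.386 -1.866 -1.95
vertex 2.787 -1.528 -2.335
vertex 3.09 -1.181 -1.696
endloop
endfacet
facet normal 0.926 -0.332 0.182
outer loop
vertex 3.091 -2.442 -1.498
vertex 3.386 -1.866 -1.95
vertex 3.278 -1.745 -1.178
endloop
endfacet
facet normal -0.793 0.163 -0.587
outer loop
vertex -0.852 1.331 -1.3
vertex -1.483 1.273 -0.463
vertex -1.079 2.198 -0.753
endloop
endfacet
facet normal 0.570 0.540 -0.620
outer loop
vertex -0.852 1.331 -1.3
vertex -1.079 2.198 -0.753
vertex 0.155 1.125 -0.554
endloop
endfacet
facet normal 0.570 0.540 -0.620
outer loop
vertex 0.155 1.125 -0.554
vertex -1.079 2.198 -0.753
vertex -0.072 1.992 -0.007
endloop
endfacet
facet normal 0.793 -0.163 0.587
outer loop
vertex 0.155 1.125 -0.554
vertex -0.072 1.992 -0.007
vertex -0.477 1.067 0.283
endloop
endfacet
facet normal -0.793 0.162 -0.587
outer loop
vertex -1.079 2.198 -0.753
vertex -1.483 1.273 -0.463
vertex -1.711 2.14 0.084
endloop
endfacet
facet normal 0.097 0.985 0.141
outer loop
vertex -1.079 2.198 -0.753
vertex -1.711 2.14 0.084
vertex -0.072 1.992 -0.007
endloop
endfacet
facet normal 0.097 0.985 0.141
outer loop
vertex -0.072 1.992 -0.007
vertex -1.711 2.14 0.084
vertex -0.704 1.934 0.83
endloop
endfacet
facet normal 0.793 -0.163 0.587
outer loop
vertex -0.072 1.992 -0.007
vertex -0.704 1.934 0.83
vertex -0.477 1.067 0.283
endloop
endfacet
facet normal -0.793 0.162 -0.587
outer loop
vertex -1.711 2.14 0.084
vertex -1.483 1.273 -0.463
vertex -2.115 1.215 0.374
endloop
endfacet
facet normal -0.473 0.445 0.761
outer loop
vertex -1.711 2.14 0.084
vertex -2.115 1.215 0.374
vertex -0.704 1.934 0.83
endloop
endfacet
facet normal -0.473 0.445 0.761
outer loop
vertex -0.704 1.934 0.83
vertex -2.115 1.215 0.374
vertex -1.108 1.009 1.12
endloop
endfacet
facet normal 0.793 -0.163 0.587
outer loop
vertex -0.704 1.934 0.83
vertex -1.108 1.009 1.12
vertex -0.477 1.067 0.283
endloop
endfacet
facet normal -0.793 0.163 -0.587
outer loop
vertex -2.115 1.215 0.374
vertex -1.483 1.273 -0.463
vertex -1.888 0.348 -0.173
endloop
endfacet
facet normal -0.570 -0.540 0.620
outer loop
vertex -2.115 1.215 0.374
vertex -1.888 0.348 -0.173
vertex -1.108 1.009 1.12
endloop
endfacet
facet normal -0.570 -0.540 0.620
outer loop
vertex -1.108 1.009 1.12
vertex -1.888 0.348 -0.173
vertex -0.881 0.142 0.573
endloop
endfacet
facet normal 0.793 -0.163 0.587
outer loop
vertex -1.108 1.009 1.12
vertex -0.881 0.142 0.573
vertex -0.477 1.067 0.283
endloop
endfacet
facet normal -0.793 0.163 -0.587
outer loop
vertex -1.888 0.348 -0.173
vertex -1.483 1.273 -0.463
vertex -1.256 0.406 -1.01
endloop
endfacet
facet normal -0.097 -0.985 -0.141
outer loop
vertex -1.888 0.348 -0.173
vertex -1.256 0.406 -1.01
vertex -0.881 0.142 0.573
endloop
endfacet
facet normal -0.097 -0.985 -0.141
outer loop
vertex -0.881 0.142 0.573
vertex -1.256 0.406 -1.01
vertex -0.249 0.2 -0.264
endloop
endfacet
facet normal 0.793 -0.162 0.587
outer loop
vertex -0.881 0.142 0.573
vertex -0.249 0.2 -0.264
vertex -0.477 1.067 0.283
endloop
endfacet
facet normal -0.793 0.163 -0.587
outer loop
vertex -1.256 0.406 -1.01
vertex -1.483 1.273 -0.463
vertex -0.852 1.331 -1.3
endloop
endfacet
facet normal 0.473 -0.445 -0.761
outer loop
vertex -1.256 0.406 -1.01
vertex -0.852 1.331 -1.3
vertex -0.249 0.2 -0.264
endloop
endfacet
facet normal 0.473 -0.445 -0.761
outer loop
vertex -0.249 0.2 -0.264
vertex -0.852 1.331 -1.3
vertex 0.155 1.125 -0.554
endloop
endfacet
facet normal 0.793 -0.162 0.587
outer loop
vertex -0.249 0.2 -0.264
vertex 0.155 1.125 -0.554
vertex -0.477 1.067 0.283
endloop
endfacet

endsolid


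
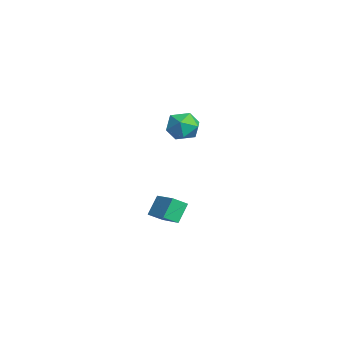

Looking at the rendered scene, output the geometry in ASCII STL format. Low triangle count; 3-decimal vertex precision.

solid 
facet normal 0.184 0.840 0.510
outer loop
vertex -2.545 1.71 1.498
vertex -2.287 1.197 2.25
vertex -1.642 1.447 1.605
endloop
endfacet
facet normal 0.295 0.936 -0.190
outer loop
vertex -2.545 1.71 1.498
vertex -1.642 1.447 1.605
vertex -2.05 1.403 0.752
endloop
endfacet
facet normal -0.313 0.787 -0.532
outer loop
vertex -2.545 1.71 1.498
vertex -2.05 1.403 0.752
vertex -2.947 1.126 0.87
endloop
endfacet
facet normal -0.800 0.599 -0.045
outer loop
vertex -2.545 1.71 1.498
vertex -2.947 1.126 0.87
vertex -3.094 0.999 1.797
endloop
endfacet
facet normal -0.492 0.632 0.600
outer loop
vertex -2.545 1.71 1.498
vertex -3.094 0.999 1.797
vertex -2.287 1.197 2.25
endloop
endfacet
facet normal 0.788 0.467 -0.401
outer loop
vertex -2.05 1.403 0.752
vertex -1.642 1.447 1.605
vertex -1.486 0.701 1.043
endloop
endfacet
facet normal 0.609 0.311 0.730
outer loop
vertex -1.642 1.447 1.605
vertex -2.287 1.197 2.25
vertex -1.633 0.574 1.97
endloop
endfacet
facet normal -0.484 -0.027 0.874
outer loop
vertex -2.287 1.197 2.25
vertex -3.094 0.999 1.797
vertex -2.53 0.297 2.088
endloop
endfacet
facet normal -0.983 -0.080 -0.167
outer loop
vertex -3.094 0.999 1.797
vertex -2.947 1.126 0.87
vertex -2.938 0.253 1.235
endloop
endfacet
facet normal -0.195 0.224 -0.955
outer loop
vertex -2.947 1.126 0.87
vertex -2.05 1.403 0.752
vertex -2.293 0.503 0.59
endloop
endfacet
facet normal 0.800 -0.599 0.045
outer loop
vertex -2.035 -0.01 1.342
vertex -1.486 0.701 1.043
vertex -1.633 0.574 1.97
endloop
endfacet
facet normal 0.313 -0.787 0.532
outer loop
vertex -2.035 -0.01 1.342
vertex -1.633 0.574 1.97
vertex -2.53 0.297 2.088
endloop
endfacet
facet normal -0.295 -0.936 0.190
outer loop
vertex -2.035 -0.01 1.342
vertex -2.53 0.297 2.088
vertex -2.938 0.253 1.235
endloop
endfacet
facet normal -0.184 -0.840 -0.510
outer loop
vertex -2.035 -0.01 1.342
vertex -2.938 0.253 1.235
vertex -2.293 0.503 0.59
endloop
endfacet
facet normal 0.492 -0.632 -0.600
outer loop
vertex -2.035 -0.01 1.342
vertex -2.293 0.503 0.59
vertex -1.486 0.701 1.043
endloop
endfacet
facet normal 0.983 0.080 0.167
outer loop
vertex -1.633 0.574 1.97
vertex -1.486 0.701 1.043
vertex -1.642 1.447 1.605
endloop
endfacet
facet normal 0.195 -0.224 0.955
outer loop
vertex -2.53 0.297 2.088
vertex -1.633 0.574 1.97
vertex -2.287 1.197 2.25
endloop
endfacet
facet normal -0.788 -0.467 0.401
outer loop
vertex -2.938 0.253 1.235
vertex -2.53 0.297 2.088
vertex -3.094 0.999 1.797
endloop
endfacet
facet normal -0.609 -0.311 -0.730
outer loop
vertex -2.293 0.503 0.59
vertex -2.938 0.253 1.235
vertex -2.947 1.126 0.87
endloop
endfacet
facet normal 0.484 0.027 -0.874
outer loop
vertex -1.486 0.701 1.043
vertex -2.293 0.503 0.59
vertex -2.05 1.403 0.752
endloop
endfacet
facet normal -0.399 0.467 0.789
outer loop
vertex 2.851 -1.516 -0.546
vertex 4.096 -1.085 -0.172
vertex 2.749 -0.822 -1.008
endloop
endfacet
facet normal -0.909 -0.315 -0.273
outer loop
vertex 3.204 -1.355 -1.908
vertex 2.851 -1.516 -0.546
vertex 2.749 -0.822 -1.008
endloop
endfacet
facet normal -0.398 0.468 0.789
outer loop
vertex 2.749 -0.822 -1.008
vertex 4.096 -1.085 -0.172
vertex 3.995 -0.391 -0.635
endloop
endfacet
facet normal -0.121 0.826 -0.550
outer loop
vertex 3.995 -0.391 -0.635
vertex 3.204 -1.355 -1.908
vertex 2.749 -0.822 -1.008
endloop
endfacet
facet normal 0.121 -0.826 0.550
outer loop
vertex 2.851 -1.516 -0.546
vertex 4.551 -1.618 -1.072
vertex 4.096 -1.085 -0.172
endloop
endfacet
facet normal -0.909 -0.314 -0.273
outer loop
vertex 3.305 -2.049 -1.445
vertex 2.851 -1.516 -0.546
vertex 3.204 -1.355 -1.908
endloop
endfacet
facet normal 0.121 -0.826 0.551
outer loop
vertex 3.305 -2.049 -1.445
vertex 4.551 -1.618 -1.072
vertex 2.851 -1.516 -0.546
endloop
endfacet
facet normal 0.909 0.315 0.273
outer loop
vertex 4.096 -1.085 -0.172
vertex 4.551 -1.618 -1.072
vertex 3.995 -0.391 -0.635
endloop
endfacet
facet normal -0.121 0.826 -0.551
outer loop
vertex 4.449 -0.924 -1.534
vertex 3.204 -1.355 -1.908
vertex 3.995 -0.391 -0.635
endloop
endfacet
facet normal 0.909 0.315 0.272
outer loop
vertex 3.995 -0.391 -0.635
vertex 4.551 -1.618 -1.072
vertex 4.449 -0.924 -1.534
endloop
endfacet
facet normal 0.399 -0.468 -0.789
outer loop
vertex 4.449 -0.924 -1.534
vertex 3.305 -2.049 -1.445
vertex 3.204 -1.355 -1.908
endloop
endfacet
facet normal 0.398 -0.467 -0.790
outer loop
vertex 4.551 -1.618 -1.072
vertex 3.305 -2.049 -1.445
vertex 4.449 -0.924 -1.534
endloop
endfacet

endsolid


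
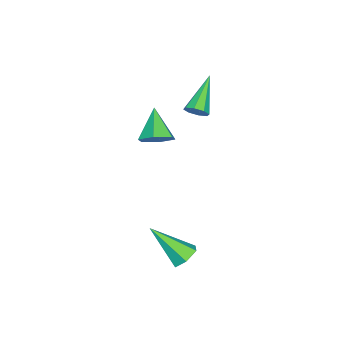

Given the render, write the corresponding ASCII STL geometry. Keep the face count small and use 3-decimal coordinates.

solid 
facet normal 0.635 0.386 -0.669
outer loop
vertex -0.404 -3.061 -0.997
vertex -0.928 -2.495 -1.168
vertex -0.395 -2.38 -0.596
endloop
endfacet
facet normal 0.456 -0.456 0.764
outer loop
vertex -0.404 -3.061 -0.997
vertex -0.395 -2.38 -0.596
vertex -1.932 -3.105 -0.112
endloop
endfacet
facet normal 0.635 0.385 -0.669
outer loop
vertex -0.395 -2.38 -0.596
vertex -0.928 -2.495 -1.168
vertex -0.919 -1.815 -0.768
endloop
endfacet
facet normal 0.109 0.381 0.918
outer loop
vertex -0.395 -2.38 -0.596
vertex -0.919 -1.815 -0.768
vertex -1.932 -3.105 -0.112
endloop
endfacet
facet normal 0.636 0.385 -0.669
outer loop
vertex -0.919 -1.815 -0.768
vertex -0.928 -2.495 -1.168
vertex -1.452 -1.929 -1.34
endloop
endfacet
facet normal -0.597 0.683 0.421
outer loop
vertex -0.919 -1.815 -0.768
vertex -1.452 -1.929 -1.34
vertex -1.932 -3.105 -0.112
endloop
endfacet
facet normal 0.636 0.386 -0.668
outer loop
vertex -1.452 -1.929 -1.34
vertex -0.928 -2.495 -1.168
vertex -1.46 -2.61 -1.741
endloop
endfacet
facet normal -0.961 0.149 -0.233
outer loop
vertex -1.452 -1.929 -1.34
vertex -1.46 -2.61 -1.741
vertex -1.932 -3.105 -0.112
endloop
endfacet
facet normal 0.636 0.386 -0.668
outer loop
vertex -1.46 -2.61 -1.741
vertex -0.928 -2.495 -1.168
vertex -0.936 -3.176 -1.569
endloop
endfacet
facet normal -0.615 -0.687 -0.387
outer loop
vertex -1.46 -2.61 -1.741
vertex -0.936 -3.176 -1.569
vertex -1.932 -3.105 -0.112
endloop
endfacet
facet normal 0.635 0.386 -0.669
outer loop
vertex -0.936 -3.176 -1.569
vertex -0.928 -2.495 -1.168
vertex -0.404 -3.061 -0.997
endloop
endfacet
facet normal 0.093 -0.989 0.112
outer loop
vertex -0.936 -3.176 -1.569
vertex -0.404 -3.061 -0.997
vertex -1.932 -3.105 -0.112
endloop
endfacet
facet normal -0.087 0.735 -0.672
outer loop
vertex 3.476 0.475 -4.517
vertex 2.886 0.617 -4.285
vertex 3.412 0.907 -4.036
endloop
endfacet
facet normal 0.976 -0.079 0.201
outer loop
vertex 3.476 0.475 -4.517
vertex 3.412 0.907 -4.036
vertex 3.054 -0.817 -2.975
endloop
endfacet
facet normal -0.087 0.735 -0.672
outer loop
vertex 3.412 0.907 -4.036
vertex 2.886 0.617 -4.285
vertex 2.821 1.049 -3.804
endloop
endfacet
facet normal 0.417 0.412 0.810
outer loop
vertex 3.412 0.907 -4.036
vertex 2.821 1.049 -3.804
vertex 3.054 -0.817 -2.975
endloop
endfacet
facet normal -0.086 0.735 -0.672
outer loop
vertex 2.821 1.049 -3.804
vertex 2.886 0.617 -4.285
vertex 2.295 0.76 -4.053
endloop
endfacet
facet normal -0.534 0.287 0.795
outer loop
vertex 2.821 1.049 -3.804
vertex 2.295 0.76 -4.053
vertex 3.054 -0.817 -2.975
endloop
endfacet
facet normal -0.086 0.735 -0.672
outer loop
vertex 2.295 0.76 -4.053
vertex 2.886 0.617 -4.285
vertex 2.36 0.328 -4.534
endloop
endfacet
facet normal -0.928 -0.330 0.171
outer loop
vertex 2.295 0.76 -4.053
vertex 2.36 0.328 -4.534
vertex 3.054 -0.817 -2.975
endloop
endfacet
facet normal -0.086 0.736 -0.672
outer loop
vertex 2.36 0.328 -4.534
vertex 2.886 0.617 -4.285
vertex 2.95 0.185 -4.766
endloop
endfacet
facet normal -0.370 -0.820 -0.437
outer loop
vertex 2.36 0.328 -4.534
vertex 2.95 0.185 -4.766
vertex 3.054 -0.817 -2.975
endloop
endfacet
facet normal -0.087 0.735 -0.672
outer loop
vertex 2.95 0.185 -4.766
vertex 2.886 0.617 -4.285
vertex 3.476 0.475 -4.517
endloop
endfacet
facet normal 0.583 -0.694 -0.422
outer loop
vertex 2.95 0.185 -4.766
vertex 3.476 0.475 -4.517
vertex 3.054 -0.817 -2.975
endloop
endfacet
facet normal 0.811 0.078 -0.581
outer loop
vertex -1.116 -0.949 1.135
vertex -1.426 -0.995 0.696
vertex -1.25 -0.583 0.997
endloop
endfacet
facet normal 0.267 0.424 0.865
outer loop
vertex -1.116 -0.949 1.135
vertex -1.25 -0.583 0.997
vertex -2.974 -1.145 1.804
endloop
endfacet
facet normal 0.811 0.077 -0.580
outer loop
vertex -1.25 -0.583 0.997
vertex -1.426 -0.995 0.696
vertex -1.487 -0.459 0.682
endloop
endfacet
facet normal -0.094 0.900 0.425
outer loop
vertex -1.25 -0.583 0.997
vertex -1.487 -0.459 0.682
vertex -2.974 -1.145 1.804
endloop
endfacet
facet normal 0.810 0.077 -0.581
outer loop
vertex -1.487 -0.459 0.682
vertex -1.426 -0.995 0.696
vertex -1.689 -0.649 0.375
endloop
endfacet
facet normal -0.519 0.836 -0.176
outer loop
vertex -1.487 -0.459 0.682
vertex -1.689 -0.649 0.375
vertex -2.974 -1.145 1.804
endloop
endfacet
facet normal 0.811 0.079 -0.580
outer loop
vertex -1.689 -0.649 0.375
vertex -1.426 -0.995 0.696
vertex -1.736 -1.042 0.256
endloop
endfacet
facet normal -0.761 0.270 -0.590
outer loop
vertex -1.689 -0.649 0.375
vertex -1.736 -1.042 0.256
vertex -2.974 -1.145 1.804
endloop
endfacet
facet normal 0.811 0.077 -0.580
outer loop
vertex -1.736 -1.042 0.256
vertex -1.426 -0.995 0.696
vertex -1.602 -1.407 0.395
endloop
endfacet
facet normal -0.676 -0.466 -0.571
outer loop
vertex -1.736 -1.042 0.256
vertex -1.602 -1.407 0.395
vertex -2.974 -1.145 1.804
endloop
endfacet
facet normal 0.809 0.079 -0.582
outer loop
vertex -1.602 -1.407 0.395
vertex -1.426 -0.995 0.696
vertex -1.364 -1.532 0.709
endloop
endfacet
facet normal -0.317 -0.939 -0.134
outer loop
vertex -1.602 -1.407 0.395
vertex -1.364 -1.532 0.709
vertex -2.974 -1.145 1.804
endloop
endfacet
facet normal 0.811 0.080 -0.580
outer loop
vertex -1.364 -1.532 0.709
vertex -1.426 -0.995 0.696
vertex -1.163 -1.342 1.016
endloop
endfacet
facet normal 0.109 -0.876 0.470
outer loop
vertex -1.364 -1.532 0.709
vertex -1.163 -1.342 1.016
vertex -2.974 -1.145 1.804
endloop
endfacet
facet normal 0.810 0.079 -0.581
outer loop
vertex -1.163 -1.342 1.016
vertex -1.426 -0.995 0.696
vertex -1.116 -0.949 1.135
endloop
endfacet
facet normal 0.351 -0.310 0.884
outer loop
vertex -1.163 -1.342 1.016
vertex -1.116 -0.949 1.135
vertex -2.974 -1.145 1.804
endloop
endfacet

endsolid


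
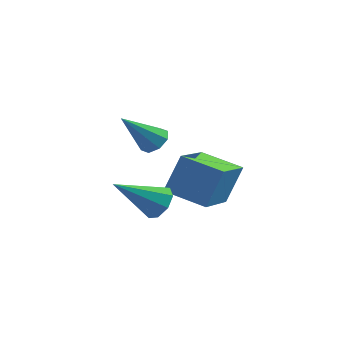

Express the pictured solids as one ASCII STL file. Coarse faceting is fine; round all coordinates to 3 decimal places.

solid 
facet normal -0.967 0.116 0.228
outer loop
vertex 2.635 0.145 0.509
vertex 2.689 2.161 -0.292
vertex 2.207 -0.445 -1.005
endloop
endfacet
facet normal -0.025 -0.929 0.369
outer loop
vertex 3.831 -0.641 -1.388
vertex 2.635 0.145 0.509
vertex 2.207 -0.445 -1.005
endloop
endfacet
facet normal -0.967 0.116 0.228
outer loop
vertex 2.207 -0.445 -1.005
vertex 2.689 2.161 -0.292
vertex 2.261 1.571 -1.806
endloop
endfacet
facet normal -0.255 -0.351 -0.901
outer loop
vertex 2.261 1.571 -1.806
vertex 3.831 -0.641 -1.388
vertex 2.207 -0.445 -1.005
endloop
endfacet
facet normal 0.255 0.351 0.901
outer loop
vertex 2.635 0.145 0.509
vertex 4.313 1.965 -0.675
vertex 2.689 2.161 -0.292
endloop
endfacet
facet normal -0.025 -0.929 0.369
outer loop
vertex 4.259 -0.051 0.126
vertex 2.635 0.145 0.509
vertex 3.831 -0.641 -1.388
endloop
endfacet
facet normal 0.255 0.351 0.901
outer loop
vertex 4.259 -0.051 0.126
vertex 4.313 1.965 -0.675
vertex 2.635 0.145 0.509
endloop
endfacet
facet normal 0.025 0.929 -0.369
outer loop
vertex 2.689 2.161 -0.292
vertex 4.313 1.965 -0.675
vertex 2.261 1.571 -1.806
endloop
endfacet
facet normal -0.255 -0.351 -0.901
outer loop
vertex 3.885 1.375 -2.189
vertex 3.831 -0.641 -1.388
vertex 2.261 1.571 -1.806
endloop
endfacet
facet normal 0.025 0.929 -0.369
outer loop
vertex 2.261 1.571 -1.806
vertex 4.313 1.965 -0.675
vertex 3.885 1.375 -2.189
endloop
endfacet
facet normal 0.967 -0.116 -0.228
outer loop
vertex 3.885 1.375 -2.189
vertex 4.259 -0.051 0.126
vertex 3.831 -0.641 -1.388
endloop
endfacet
facet normal 0.967 -0.116 -0.228
outer loop
vertex 4.313 1.965 -0.675
vertex 4.259 -0.051 0.126
vertex 3.885 1.375 -2.189
endloop
endfacet
facet normal 0.484 0.475 -0.735
outer loop
vertex 2.455 -1.444 1.63
vertex 2.083 -0.954 1.702
vertex 2.625 -1.132 1.944
endloop
endfacet
facet normal 0.613 -0.701 0.364
outer loop
vertex 2.455 -1.444 1.63
vertex 2.625 -1.132 1.944
vertex 1.217 -1.806 3.018
endloop
endfacet
facet normal 0.484 0.476 -0.734
outer loop
vertex 2.625 -1.132 1.944
vertex 2.083 -0.954 1.702
vertex 2.477 -0.715 2.117
endloop
endfacet
facet normal 0.632 -0.095 0.769
outer loop
vertex 2.625 -1.132 1.944
vertex 2.477 -0.715 2.117
vertex 1.217 -1.806 3.018
endloop
endfacet
facet normal 0.483 0.477 -0.734
outer loop
vertex 2.477 -0.715 2.117
vertex 2.083 -0.954 1.702
vertex 2.098 -0.439 2.047
endloop
endfacet
facet normal 0.193 0.482 0.854
outer loop
vertex 2.477 -0.715 2.117
vertex 2.098 -0.439 2.047
vertex 1.217 -1.806 3.018
endloop
endfacet
facet normal 0.484 0.477 -0.734
outer loop
vertex 2.098 -0.439 2.047
vertex 2.083 -0.954 1.702
vertex 1.71 -0.464 1.775
endloop
endfacet
facet normal -0.444 0.691 0.570
outer loop
vertex 2.098 -0.439 2.047
vertex 1.71 -0.464 1.775
vertex 1.217 -1.806 3.018
endloop
endfacet
facet normal 0.482 0.477 -0.735
outer loop
vertex 1.71 -0.464 1.775
vertex 2.083 -0.954 1.702
vertex 1.54 -0.776 1.461
endloop
endfacet
facet normal -0.908 0.411 0.083
outer loop
vertex 1.71 -0.464 1.775
vertex 1.54 -0.776 1.461
vertex 1.217 -1.806 3.018
endloop
endfacet
facet normal 0.482 0.476 -0.735
outer loop
vertex 1.54 -0.776 1.461
vertex 2.083 -0.954 1.702
vertex 1.688 -1.193 1.288
endloop
endfacet
facet normal -0.927 -0.195 -0.322
outer loop
vertex 1.54 -0.776 1.461
vertex 1.688 -1.193 1.288
vertex 1.217 -1.806 3.018
endloop
endfacet
facet normal 0.483 0.475 -0.735
outer loop
vertex 1.688 -1.193 1.288
vertex 2.083 -0.954 1.702
vertex 2.067 -1.47 1.358
endloop
endfacet
facet normal -0.489 -0.772 -0.407
outer loop
vertex 1.688 -1.193 1.288
vertex 2.067 -1.47 1.358
vertex 1.217 -1.806 3.018
endloop
endfacet
facet normal 0.484 0.475 -0.735
outer loop
vertex 2.067 -1.47 1.358
vertex 2.083 -0.954 1.702
vertex 2.455 -1.444 1.63
endloop
endfacet
facet normal 0.151 -0.981 -0.121
outer loop
vertex 2.067 -1.47 1.358
vertex 2.455 -1.444 1.63
vertex 1.217 -1.806 3.018
endloop
endfacet
facet normal 0.656 0.478 -0.584
outer loop
vertex 3.37 -3.125 -0.177
vertex 2.88 -2.614 -0.309
vertex 3.393 -2.712 0.187
endloop
endfacet
facet normal 0.501 -0.588 0.635
outer loop
vertex 3.37 -3.125 -0.177
vertex 3.393 -2.712 0.187
vertex 1.6 -3.546 0.829
endloop
endfacet
facet normal 0.656 0.479 -0.584
outer loop
vertex 3.393 -2.712 0.187
vertex 2.88 -2.614 -0.309
vertex 3.115 -2.242 0.26
endloop
endfacet
facet normal 0.319 0.042 0.947
outer loop
vertex 3.393 -2.712 0.187
vertex 3.115 -2.242 0.26
vertex 1.6 -3.546 0.829
endloop
endfacet
facet normal 0.657 0.478 -0.584
outer loop
vertex 3.115 -2.242 0.26
vertex 2.88 -2.614 -0.309
vertex 2.7 -1.989 -0.0
endloop
endfacet
facet normal -0.172 0.555 0.814
outer loop
vertex 3.115 -2.242 0.26
vertex 2.7 -1.989 -0.0
vertex 1.6 -3.546 0.829
endloop
endfacet
facet normal 0.658 0.478 -0.583
outer loop
vertex 2.7 -1.989 -0.0
vertex 2.88 -2.614 -0.309
vertex 2.391 -2.103 -0.442
endloop
endfacet
facet normal -0.689 0.654 0.313
outer loop
vertex 2.7 -1.989 -0.0
vertex 2.391 -2.103 -0.442
vertex 1.6 -3.546 0.829
endloop
endfacet
facet normal 0.657 0.477 -0.584
outer loop
vertex 2.391 -2.103 -0.442
vertex 2.88 -2.614 -0.309
vertex 2.368 -2.516 -0.805
endloop
endfacet
facet normal -0.925 0.279 -0.259
outer loop
vertex 2.391 -2.103 -0.442
vertex 2.368 -2.516 -0.805
vertex 1.6 -3.546 0.829
endloop
endfacet
facet normal 0.657 0.478 -0.583
outer loop
vertex 2.368 -2.516 -0.805
vertex 2.88 -2.614 -0.309
vertex 2.645 -2.987 -0.879
endloop
endfacet
facet normal -0.745 -0.348 -0.570
outer loop
vertex 2.368 -2.516 -0.805
vertex 2.645 -2.987 -0.879
vertex 1.6 -3.546 0.829
endloop
endfacet
facet normal 0.657 0.478 -0.583
outer loop
vertex 2.645 -2.987 -0.879
vertex 2.88 -2.614 -0.309
vertex 3.06 -3.239 -0.618
endloop
endfacet
facet normal -0.251 -0.864 -0.436
outer loop
vertex 2.645 -2.987 -0.879
vertex 3.06 -3.239 -0.618
vertex 1.6 -3.546 0.829
endloop
endfacet
facet normal 0.656 0.478 -0.584
outer loop
vertex 3.06 -3.239 -0.618
vertex 2.88 -2.614 -0.309
vertex 3.37 -3.125 -0.177
endloop
endfacet
facet normal 0.265 -0.962 0.063
outer loop
vertex 3.06 -3.239 -0.618
vertex 3.37 -3.125 -0.177
vertex 1.6 -3.546 0.829
endloop
endfacet

endsolid


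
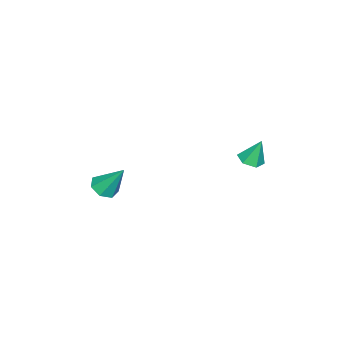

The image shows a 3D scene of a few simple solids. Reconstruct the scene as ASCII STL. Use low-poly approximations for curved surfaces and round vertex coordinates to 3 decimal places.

solid 
facet normal 0.125 -0.321 -0.939
outer loop
vertex -1.67 3.065 -1.037
vertex -2.098 2.6 -0.935
vertex -2.29 3.169 -1.155
endloop
endfacet
facet normal 0.146 0.984 0.098
outer loop
vertex -1.67 3.065 -1.037
vertex -2.29 3.169 -1.155
vertex -2.262 3.02 0.295
endloop
endfacet
facet normal 0.125 -0.321 -0.939
outer loop
vertex -2.29 3.169 -1.155
vertex -2.098 2.6 -0.935
vertex -2.718 2.704 -1.053
endloop
endfacet
facet normal -0.724 0.685 0.084
outer loop
vertex -2.29 3.169 -1.155
vertex -2.718 2.704 -1.053
vertex -2.262 3.02 0.295
endloop
endfacet
facet normal 0.125 -0.321 -0.939
outer loop
vertex -2.718 2.704 -1.053
vertex -2.098 2.6 -0.935
vertex -2.526 2.135 -0.833
endloop
endfacet
facet normal -0.920 -0.174 0.352
outer loop
vertex -2.718 2.704 -1.053
vertex -2.526 2.135 -0.833
vertex -2.262 3.02 0.295
endloop
endfacet
facet normal 0.126 -0.321 -0.939
outer loop
vertex -2.526 2.135 -0.833
vertex -2.098 2.6 -0.935
vertex -1.905 2.03 -0.714
endloop
endfacet
facet normal -0.245 -0.734 0.633
outer loop
vertex -2.526 2.135 -0.833
vertex -1.905 2.03 -0.714
vertex -2.262 3.02 0.295
endloop
endfacet
facet normal 0.126 -0.321 -0.939
outer loop
vertex -1.905 2.03 -0.714
vertex -2.098 2.6 -0.935
vertex -1.478 2.495 -0.816
endloop
endfacet
facet normal 0.627 -0.434 0.647
outer loop
vertex -1.905 2.03 -0.714
vertex -1.478 2.495 -0.816
vertex -2.262 3.02 0.295
endloop
endfacet
facet normal 0.126 -0.322 -0.939
outer loop
vertex -1.478 2.495 -0.816
vertex -2.098 2.6 -0.935
vertex -1.67 3.065 -1.037
endloop
endfacet
facet normal 0.822 0.424 0.380
outer loop
vertex -1.478 2.495 -0.816
vertex -1.67 3.065 -1.037
vertex -2.262 3.02 0.295
endloop
endfacet
facet normal 0.010 -0.561 -0.828
outer loop
vertex 0.609 -3.43 -3.663
vertex -0.091 -3.577 -3.572
vertex 0.211 -3.033 -3.937
endloop
endfacet
facet normal 0.721 0.692 -0.044
outer loop
vertex 0.609 -3.43 -3.663
vertex 0.211 -3.033 -3.937
vertex -0.109 -2.583 -2.108
endloop
endfacet
facet normal 0.010 -0.561 -0.828
outer loop
vertex 0.211 -3.033 -3.937
vertex -0.091 -3.577 -3.572
vertex -0.414 -3.046 -3.936
endloop
endfacet
facet normal -0.021 0.970 -0.242
outer loop
vertex 0.211 -3.033 -3.937
vertex -0.414 -3.046 -3.936
vertex -0.109 -2.583 -2.108
endloop
endfacet
facet normal 0.011 -0.561 -0.828
outer loop
vertex -0.414 -3.046 -3.936
vertex -0.091 -3.577 -3.572
vertex -0.795 -3.458 -3.662
endloop
endfacet
facet normal -0.748 0.663 -0.043
outer loop
vertex -0.414 -3.046 -3.936
vertex -0.795 -3.458 -3.662
vertex -0.109 -2.583 -2.108
endloop
endfacet
facet normal 0.011 -0.562 -0.827
outer loop
vertex -0.795 -3.458 -3.662
vertex -0.091 -3.577 -3.572
vertex -0.646 -3.959 -3.32
endloop
endfacet
facet normal -0.915 0.003 0.403
outer loop
vertex -0.795 -3.458 -3.662
vertex -0.646 -3.959 -3.32
vertex -0.109 -2.583 -2.108
endloop
endfacet
facet normal 0.011 -0.562 -0.827
outer loop
vertex -0.646 -3.959 -3.32
vertex -0.091 -3.577 -3.572
vertex -0.078 -4.172 -3.168
endloop
endfacet
facet normal -0.396 -0.515 0.760
outer loop
vertex -0.646 -3.959 -3.32
vertex -0.078 -4.172 -3.168
vertex -0.109 -2.583 -2.108
endloop
endfacet
facet normal 0.010 -0.562 -0.827
outer loop
vertex -0.078 -4.172 -3.168
vertex -0.091 -3.577 -3.572
vertex 0.48 -3.937 -3.321
endloop
endfacet
facet normal 0.418 -0.498 0.759
outer loop
vertex -0.078 -4.172 -3.168
vertex 0.48 -3.937 -3.321
vertex -0.109 -2.583 -2.108
endloop
endfacet
facet normal 0.010 -0.561 -0.828
outer loop
vertex 0.48 -3.937 -3.321
vertex -0.091 -3.577 -3.572
vertex 0.609 -3.43 -3.663
endloop
endfacet
facet normal 0.915 0.038 0.402
outer loop
vertex 0.48 -3.937 -3.321
vertex 0.609 -3.43 -3.663
vertex -0.109 -2.583 -2.108
endloop
endfacet

endsolid


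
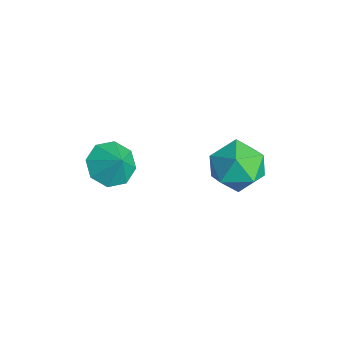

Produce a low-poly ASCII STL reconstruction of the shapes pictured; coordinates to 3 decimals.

solid 
facet normal -0.628 -0.188 -0.755
outer loop
vertex -1.673 -1.15 -0.631
vertex -2.338 -1.505 0.011
vertex -2.142 -0.614 -0.374
endloop
endfacet
facet normal 0.763 0.645 0.047
outer loop
vertex -1.673 -1.15 -0.631
vertex -2.142 -0.614 -0.374
vertex -1.642 -1.295 0.849
endloop
endfacet
facet normal -0.627 -0.188 -0.756
outer loop
vertex -2.142 -0.614 -0.374
vertex -2.338 -1.505 0.011
vertex -2.727 -0.599 0.108
endloop
endfacet
facet normal 0.318 0.878 0.359
outer loop
vertex -2.142 -0.614 -0.374
vertex -2.727 -0.599 0.108
vertex -1.642 -1.295 0.849
endloop
endfacet
facet normal -0.627 -0.188 -0.756
outer loop
vertex -2.727 -0.599 0.108
vertex -2.338 -1.505 0.011
vertex -3.084 -1.115 0.533
endloop
endfacet
facet normal -0.079 0.666 0.742
outer loop
vertex -2.727 -0.599 0.108
vertex -3.084 -1.115 0.533
vertex -1.642 -1.295 0.849
endloop
endfacet
facet normal -0.627 -0.188 -0.756
outer loop
vertex -3.084 -1.115 0.533
vertex -2.338 -1.505 0.011
vertex -3.004 -1.859 0.652
endloop
endfacet
facet normal -0.196 0.134 0.971
outer loop
vertex -3.084 -1.115 0.533
vertex -3.004 -1.859 0.652
vertex -1.642 -1.295 0.849
endloop
endfacet
facet normal -0.627 -0.189 -0.756
outer loop
vertex -3.004 -1.859 0.652
vertex -2.338 -1.505 0.011
vertex -2.534 -2.395 0.396
endloop
endfacet
facet normal 0.036 -0.405 0.914
outer loop
vertex -3.004 -1.859 0.652
vertex -2.534 -2.395 0.396
vertex -1.642 -1.295 0.849
endloop
endfacet
facet normal -0.628 -0.188 -0.755
outer loop
vertex -2.534 -2.395 0.396
vertex -2.338 -1.505 0.011
vertex -1.95 -2.41 -0.086
endloop
endfacet
facet normal 0.481 -0.638 0.602
outer loop
vertex -2.534 -2.395 0.396
vertex -1.95 -2.41 -0.086
vertex -1.642 -1.295 0.849
endloop
endfacet
facet normal -0.628 -0.188 -0.756
outer loop
vertex -1.95 -2.41 -0.086
vertex -2.338 -1.505 0.011
vertex -1.593 -1.894 -0.511
endloop
endfacet
facet normal 0.878 -0.426 0.219
outer loop
vertex -1.95 -2.41 -0.086
vertex -1.593 -1.894 -0.511
vertex -1.642 -1.295 0.849
endloop
endfacet
facet normal -0.628 -0.189 -0.755
outer loop
vertex -1.593 -1.894 -0.511
vertex -2.338 -1.505 0.011
vertex -1.673 -1.15 -0.631
endloop
endfacet
facet normal 0.994 0.105 -0.011
outer loop
vertex -1.593 -1.894 -0.511
vertex -1.673 -1.15 -0.631
vertex -1.642 -1.295 0.849
endloop
endfacet
facet normal -0.679 -0.731 -0.069
outer loop
vertex -1.712 2.529 0.06
vertex -0.918 1.848 -0.528
vertex -0.984 1.796 0.668
endloop
endfacet
facet normal -0.781 -0.344 0.520
outer loop
vertex -1.712 2.529 0.06
vertex -0.984 1.796 0.668
vertex -1.199 2.902 1.077
endloop
endfacet
facet normal -0.885 0.335 0.323
outer loop
vertex -1.712 2.529 0.06
vertex -1.199 2.902 1.077
vertex -1.265 3.639 0.133
endloop
endfacet
facet normal -0.846 0.366 -0.388
outer loop
vertex -1.712 2.529 0.06
vertex -1.265 3.639 0.133
vertex -1.092 2.988 -0.858
endloop
endfacet
facet normal -0.718 -0.292 -0.631
outer loop
vertex -1.712 2.529 0.06
vertex -1.092 2.988 -0.858
vertex -0.918 1.848 -0.528
endloop
endfacet
facet normal -0.184 -0.372 0.910
outer loop
vertex -1.199 2.902 1.077
vertex -0.984 1.796 0.668
vertex -0.088 2.452 1.118
endloop
endfacet
facet normal -0.018 -0.999 -0.044
outer loop
vertex -0.984 1.796 0.668
vertex -0.918 1.848 -0.528
vertex 0.085 1.801 0.127
endloop
endfacet
facet normal -0.082 -0.289 -0.954
outer loop
vertex -0.918 1.848 -0.528
vertex -1.092 2.988 -0.858
vertex 0.019 2.538 -0.817
endloop
endfacet
facet normal -0.287 0.777 -0.560
outer loop
vertex -1.092 2.988 -0.858
vertex -1.265 3.639 0.133
vertex -0.196 3.644 -0.408
endloop
endfacet
facet normal -0.352 0.726 0.591
outer loop
vertex -1.265 3.639 0.133
vertex -1.199 2.902 1.077
vertex -0.262 3.592 0.788
endloop
endfacet
facet normal 0.846 -0.366 0.388
outer loop
vertex 0.532 2.911 0.2
vertex -0.088 2.452 1.118
vertex 0.085 1.801 0.127
endloop
endfacet
facet normal 0.885 -0.335 -0.323
outer loop
vertex 0.532 2.911 0.2
vertex 0.085 1.801 0.127
vertex 0.019 2.538 -0.817
endloop
endfacet
facet normal 0.781 0.344 -0.520
outer loop
vertex 0.532 2.911 0.2
vertex 0.019 2.538 -0.817
vertex -0.196 3.644 -0.408
endloop
endfacet
facet normal 0.679 0.731 0.069
outer loop
vertex 0.532 2.911 0.2
vertex -0.196 3.644 -0.408
vertex -0.262 3.592 0.788
endloop
endfacet
facet normal 0.718 0.292 0.631
outer loop
vertex 0.532 2.911 0.2
vertex -0.262 3.592 0.788
vertex -0.088 2.452 1.118
endloop
endfacet
facet normal 0.287 -0.777 0.560
outer loop
vertex 0.085 1.801 0.127
vertex -0.088 2.452 1.118
vertex -0.984 1.796 0.668
endloop
endfacet
facet normal 0.352 -0.726 -0.591
outer loop
vertex 0.019 2.538 -0.817
vertex 0.085 1.801 0.127
vertex -0.918 1.848 -0.528
endloop
endfacet
facet normal 0.184 0.372 -0.910
outer loop
vertex -0.196 3.644 -0.408
vertex 0.019 2.538 -0.817
vertex -1.092 2.988 -0.858
endloop
endfacet
facet normal 0.018 0.999 0.044
outer loop
vertex -0.262 3.592 0.788
vertex -0.196 3.644 -0.408
vertex -1.265 3.639 0.133
endloop
endfacet
facet normal 0.082 0.289 0.954
outer loop
vertex -0.088 2.452 1.118
vertex -0.262 3.592 0.788
vertex -1.199 2.902 1.077
endloop
endfacet

endsolid
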